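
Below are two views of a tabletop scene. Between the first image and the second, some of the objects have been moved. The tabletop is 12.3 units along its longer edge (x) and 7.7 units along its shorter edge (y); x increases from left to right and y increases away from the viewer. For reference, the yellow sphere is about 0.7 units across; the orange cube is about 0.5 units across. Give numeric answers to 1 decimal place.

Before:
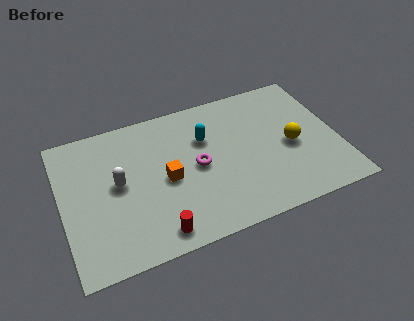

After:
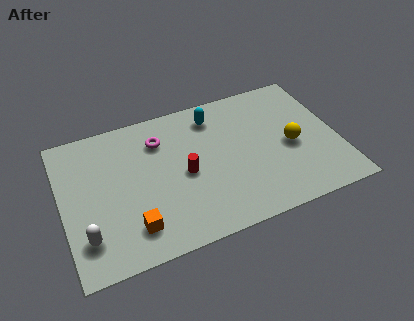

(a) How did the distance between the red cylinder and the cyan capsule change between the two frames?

-1.8

The distance was about 4.9 in the first image and 3.1 in the second, so they moved 1.8 units closer together.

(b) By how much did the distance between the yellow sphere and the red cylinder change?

-2.0

Before: roughly 6.8 units apart; after: 4.8. That's 2.0 units closer together.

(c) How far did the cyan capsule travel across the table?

1.2

The cyan capsule moved from about (6.5, 5.2) to (7.0, 6.3), a distance of √(0.5² + 1.1²) ≈ 1.2.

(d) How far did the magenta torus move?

2.5

From (6.0, 3.8) to (4.5, 5.8), the magenta torus covered √(1.5² + 2.0²) ≈ 2.5 units.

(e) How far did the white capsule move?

2.8

The white capsule moved from about (2.5, 4.1) to (0.9, 1.8), a distance of √(1.6² + 2.3²) ≈ 2.8.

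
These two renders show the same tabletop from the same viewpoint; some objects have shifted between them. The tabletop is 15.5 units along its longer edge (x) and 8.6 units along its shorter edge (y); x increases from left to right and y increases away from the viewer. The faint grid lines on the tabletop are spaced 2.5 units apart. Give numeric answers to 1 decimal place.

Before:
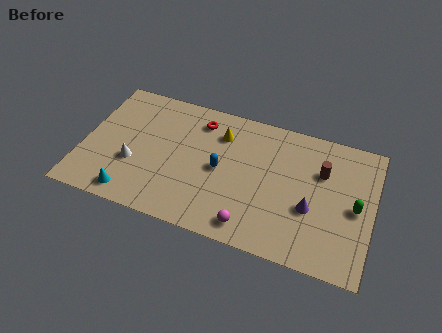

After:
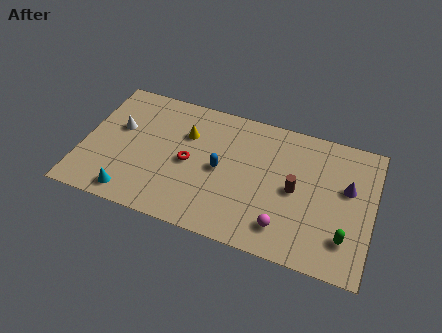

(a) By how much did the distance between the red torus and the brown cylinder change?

-1.1

They were about 6.8 units apart before and 5.7 after — 1.1 units closer together.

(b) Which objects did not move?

the cyan cone and the blue capsule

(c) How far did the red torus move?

2.9

From (6.0, 7.0) to (5.7, 4.1), the red torus covered √(0.3² + 2.9²) ≈ 2.9 units.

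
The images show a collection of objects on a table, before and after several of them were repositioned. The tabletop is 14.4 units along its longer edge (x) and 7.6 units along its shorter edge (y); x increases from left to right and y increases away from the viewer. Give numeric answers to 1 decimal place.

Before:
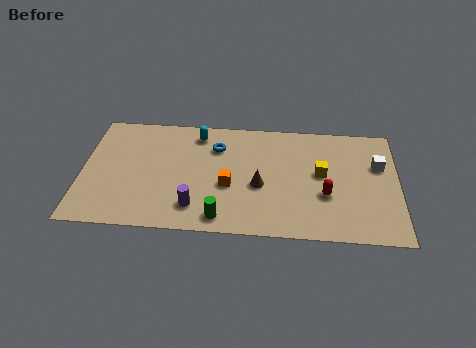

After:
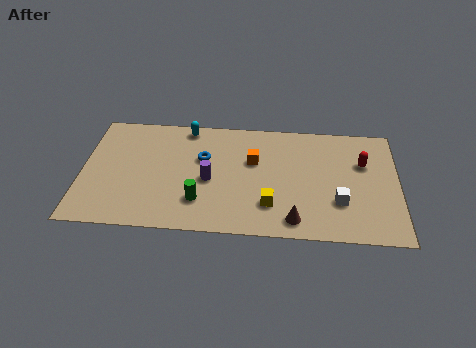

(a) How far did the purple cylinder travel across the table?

1.9

From (5.2, 1.6) to (5.8, 3.4), the purple cylinder covered √(0.6² + 1.8²) ≈ 1.9 units.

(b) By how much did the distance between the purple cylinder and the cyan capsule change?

-1.2

Before: roughly 4.8 units apart; after: 3.6. That's 1.2 units closer together.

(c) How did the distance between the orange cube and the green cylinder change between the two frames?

+1.6

Before: roughly 2.1 units apart; after: 3.7. That's 1.6 units further apart.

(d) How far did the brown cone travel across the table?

2.6

The brown cone moved from about (8.1, 3.2) to (9.7, 1.1), a distance of √(1.6² + 2.1²) ≈ 2.6.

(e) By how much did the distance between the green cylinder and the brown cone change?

+1.6

The distance was about 2.8 in the first image and 4.4 in the second, so they moved 1.6 units further apart.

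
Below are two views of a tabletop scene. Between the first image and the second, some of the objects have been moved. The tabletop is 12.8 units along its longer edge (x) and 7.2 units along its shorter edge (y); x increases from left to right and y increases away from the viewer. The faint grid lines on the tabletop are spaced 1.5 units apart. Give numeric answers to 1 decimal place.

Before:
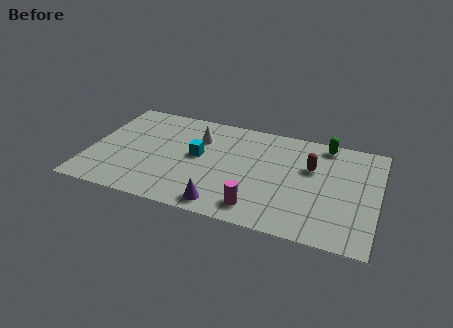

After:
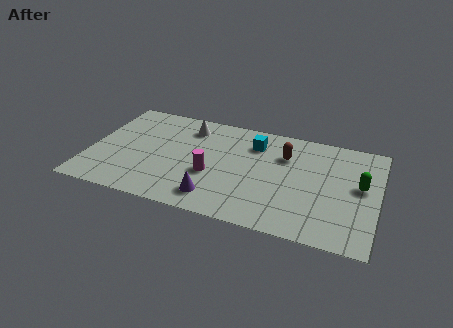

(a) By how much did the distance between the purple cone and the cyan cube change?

+1.1

Before: roughly 3.3 units apart; after: 4.4. That's 1.1 units further apart.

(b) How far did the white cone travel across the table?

0.8

The white cone was near (4.7, 5.2) before and (4.2, 5.8) after, so it travelled √(0.5² + 0.6²) ≈ 0.8 units.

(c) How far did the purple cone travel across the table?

0.6

The purple cone moved from about (6.2, 0.9) to (5.8, 1.3), a distance of √(0.4² + 0.4²) ≈ 0.6.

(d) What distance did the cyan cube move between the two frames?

2.9

The cyan cube was near (4.8, 3.9) before and (7.2, 5.5) after, so it travelled √(2.4² + 1.6²) ≈ 2.9 units.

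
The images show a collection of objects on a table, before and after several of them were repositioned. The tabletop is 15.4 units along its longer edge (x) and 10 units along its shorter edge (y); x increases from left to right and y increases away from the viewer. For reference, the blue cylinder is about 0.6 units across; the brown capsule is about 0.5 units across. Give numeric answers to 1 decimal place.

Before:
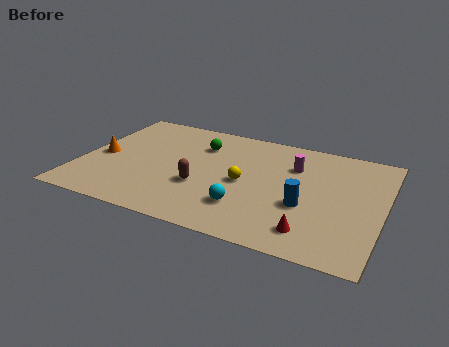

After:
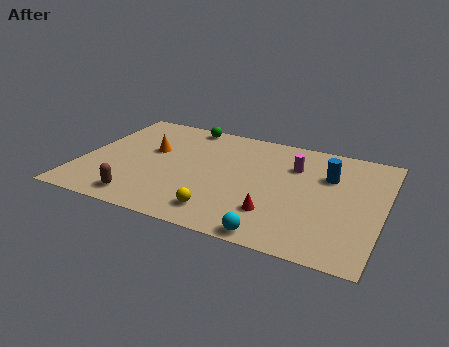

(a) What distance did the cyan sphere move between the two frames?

2.5

The cyan sphere moved from about (8.7, 2.6) to (10.4, 0.8), a distance of √(1.7² + 1.8²) ≈ 2.5.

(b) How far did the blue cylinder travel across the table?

3.1

The blue cylinder was near (11.6, 3.8) before and (12.5, 6.8) after, so it travelled √(0.9² + 3.0²) ≈ 3.1 units.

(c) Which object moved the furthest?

the brown capsule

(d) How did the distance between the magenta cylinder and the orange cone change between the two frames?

-2.6

Before: roughly 10.0 units apart; after: 7.4. That's 2.6 units closer together.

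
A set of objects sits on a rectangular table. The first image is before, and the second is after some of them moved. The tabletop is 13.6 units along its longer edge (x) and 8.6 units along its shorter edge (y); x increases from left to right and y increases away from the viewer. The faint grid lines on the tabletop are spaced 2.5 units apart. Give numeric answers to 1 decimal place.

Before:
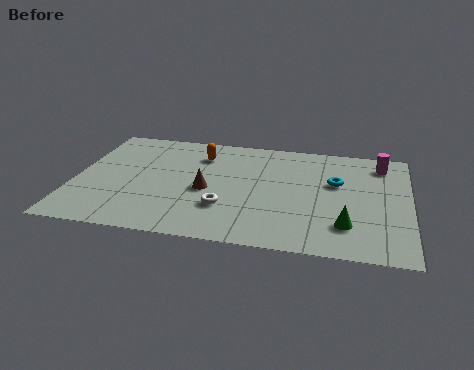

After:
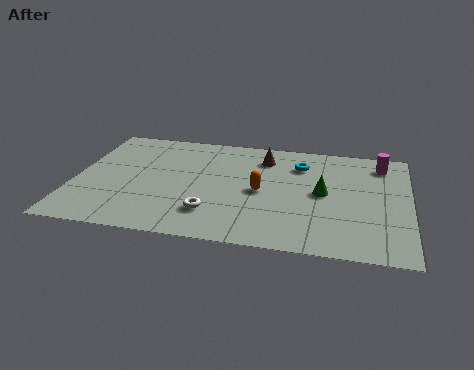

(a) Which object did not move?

the magenta cylinder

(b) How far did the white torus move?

0.7

From (6.2, 2.6) to (5.7, 2.1), the white torus covered √(0.5² + 0.5²) ≈ 0.7 units.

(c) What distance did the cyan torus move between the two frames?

1.9

The cyan torus was near (10.6, 5.3) before and (9.1, 6.5) after, so it travelled √(1.5² + 1.2²) ≈ 1.9 units.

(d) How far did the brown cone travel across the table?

3.7

The brown cone was near (5.4, 3.8) before and (7.6, 6.8) after, so it travelled √(2.2² + 3.0²) ≈ 3.7 units.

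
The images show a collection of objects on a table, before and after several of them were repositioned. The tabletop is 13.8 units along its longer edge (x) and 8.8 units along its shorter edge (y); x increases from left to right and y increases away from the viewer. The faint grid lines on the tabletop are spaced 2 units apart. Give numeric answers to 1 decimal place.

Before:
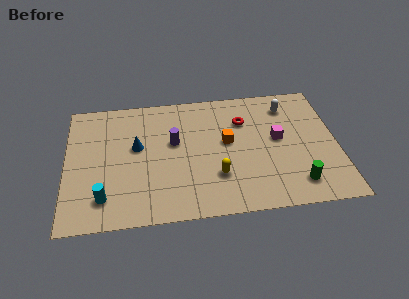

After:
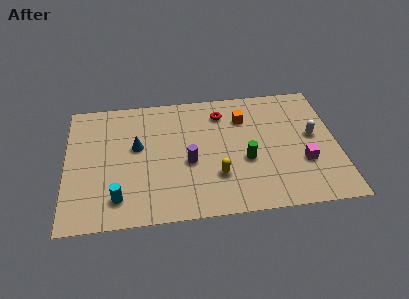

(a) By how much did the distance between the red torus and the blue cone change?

-0.8

The distance was about 5.6 in the first image and 4.8 in the second, so they moved 0.8 units closer together.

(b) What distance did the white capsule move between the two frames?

2.6

From (11.4, 7.1) to (12.6, 4.8), the white capsule covered √(1.2² + 2.3²) ≈ 2.6 units.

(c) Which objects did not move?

the blue cone and the yellow capsule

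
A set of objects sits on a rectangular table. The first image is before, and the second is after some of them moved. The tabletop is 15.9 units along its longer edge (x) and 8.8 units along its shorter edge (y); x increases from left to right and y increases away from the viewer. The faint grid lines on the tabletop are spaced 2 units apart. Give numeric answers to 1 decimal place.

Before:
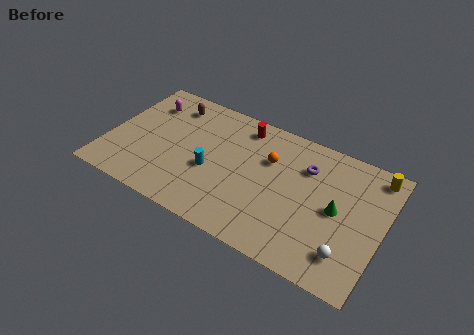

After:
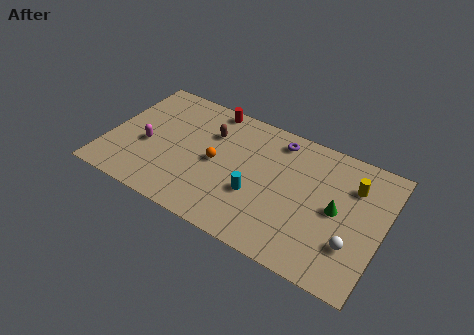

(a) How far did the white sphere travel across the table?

0.7

From (14.2, 1.9) to (14.4, 2.6), the white sphere covered √(0.2² + 0.7²) ≈ 0.7 units.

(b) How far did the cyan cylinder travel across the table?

2.7

The cyan cylinder moved from about (6.1, 3.6) to (8.8, 3.2), a distance of √(2.7² + 0.4²) ≈ 2.7.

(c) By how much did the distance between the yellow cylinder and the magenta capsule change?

-1.3

Before: roughly 13.3 units apart; after: 12.0. That's 1.3 units closer together.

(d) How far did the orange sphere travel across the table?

3.3

The orange sphere was near (9.2, 5.9) before and (6.3, 4.3) after, so it travelled √(2.9² + 1.6²) ≈ 3.3 units.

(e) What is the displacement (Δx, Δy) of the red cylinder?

(-2.0, 0.5)

The red cylinder started near (7.4, 7.5) and ended near (5.4, 8.0).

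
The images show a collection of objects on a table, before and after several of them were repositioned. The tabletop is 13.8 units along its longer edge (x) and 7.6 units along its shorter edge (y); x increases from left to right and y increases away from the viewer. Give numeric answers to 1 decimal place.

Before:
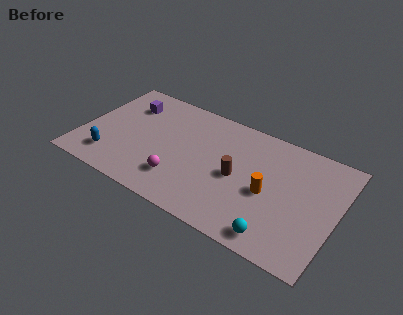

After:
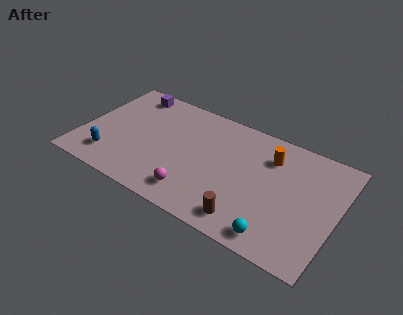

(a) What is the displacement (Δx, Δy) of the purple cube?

(0.0, 0.9)

From the two frames, the purple cube sits at roughly (2.1, 5.7) before and (2.1, 6.6) after.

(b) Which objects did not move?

the cyan sphere and the blue capsule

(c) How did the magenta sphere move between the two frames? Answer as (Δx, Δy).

(0.9, -0.5)

The magenta sphere was at about (5.6, 1.9) and moved to about (6.5, 1.4).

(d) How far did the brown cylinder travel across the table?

2.6

From (8.5, 3.6) to (9.4, 1.2), the brown cylinder covered √(0.9² + 2.4²) ≈ 2.6 units.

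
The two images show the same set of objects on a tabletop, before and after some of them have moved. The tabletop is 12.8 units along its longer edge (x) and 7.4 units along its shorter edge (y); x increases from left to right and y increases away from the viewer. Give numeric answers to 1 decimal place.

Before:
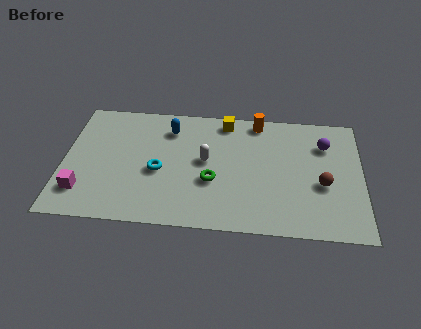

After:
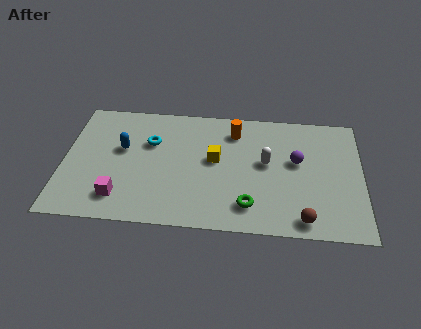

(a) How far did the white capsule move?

2.6

The white capsule was near (6.1, 4.0) before and (8.7, 4.1) after, so it travelled √(2.6² + 0.1²) ≈ 2.6 units.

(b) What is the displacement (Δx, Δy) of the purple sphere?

(-1.2, -1.1)

From the two frames, the purple sphere sits at roughly (11.2, 5.4) before and (10.0, 4.3) after.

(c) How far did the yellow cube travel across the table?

2.4

From (6.9, 6.5) to (6.5, 4.1), the yellow cube covered √(0.4² + 2.4²) ≈ 2.4 units.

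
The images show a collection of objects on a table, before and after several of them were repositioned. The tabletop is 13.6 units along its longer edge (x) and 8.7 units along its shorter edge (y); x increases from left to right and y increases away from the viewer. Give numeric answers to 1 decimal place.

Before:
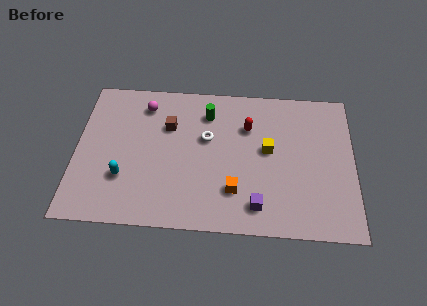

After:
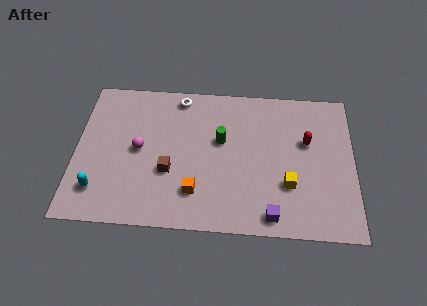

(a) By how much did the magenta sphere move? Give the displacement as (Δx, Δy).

(-0.2, -2.7)

The magenta sphere started near (3.3, 7.1) and ended near (3.1, 4.4).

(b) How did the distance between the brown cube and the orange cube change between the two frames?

-3.2

The distance was about 4.9 in the first image and 1.7 in the second, so they moved 3.2 units closer together.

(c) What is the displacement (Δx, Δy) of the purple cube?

(0.7, -0.5)

The purple cube was at about (8.9, 1.5) and moved to about (9.6, 1.0).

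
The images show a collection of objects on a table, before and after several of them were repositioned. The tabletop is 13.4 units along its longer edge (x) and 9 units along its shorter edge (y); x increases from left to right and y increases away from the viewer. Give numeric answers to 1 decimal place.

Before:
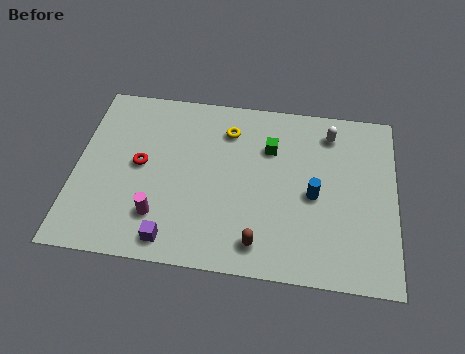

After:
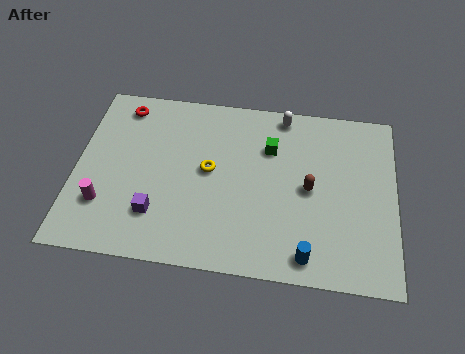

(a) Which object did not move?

the green cube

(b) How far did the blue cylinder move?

3.0

The blue cylinder moved from about (10.0, 4.1) to (9.8, 1.1), a distance of √(0.2² + 3.0²) ≈ 3.0.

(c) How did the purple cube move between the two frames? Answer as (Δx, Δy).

(-0.7, 1.2)

The purple cube was at about (4.2, 1.1) and moved to about (3.5, 2.3).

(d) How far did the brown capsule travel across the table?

3.6

The brown capsule moved from about (7.8, 1.4) to (9.8, 4.4), a distance of √(2.0² + 3.0²) ≈ 3.6.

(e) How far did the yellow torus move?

2.3

The yellow torus moved from about (6.3, 7.0) to (5.6, 4.8), a distance of √(0.7² + 2.2²) ≈ 2.3.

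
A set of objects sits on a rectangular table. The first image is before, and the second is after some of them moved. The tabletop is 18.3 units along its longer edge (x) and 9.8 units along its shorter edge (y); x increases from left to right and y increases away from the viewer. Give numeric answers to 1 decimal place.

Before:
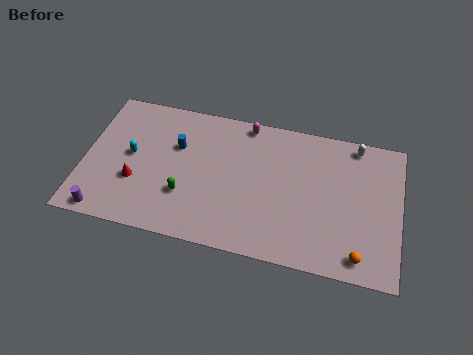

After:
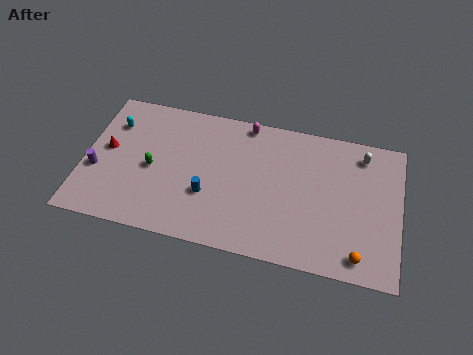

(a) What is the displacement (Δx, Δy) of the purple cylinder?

(-0.7, 2.8)

From the two frames, the purple cylinder sits at roughly (1.5, 0.9) before and (0.8, 3.7) after.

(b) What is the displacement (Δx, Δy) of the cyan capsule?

(-1.2, 2.0)

The cyan capsule was at about (2.7, 5.2) and moved to about (1.5, 7.2).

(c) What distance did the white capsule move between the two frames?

0.7

The white capsule was near (15.6, 8.8) before and (16.0, 8.2) after, so it travelled √(0.4² + 0.6²) ≈ 0.7 units.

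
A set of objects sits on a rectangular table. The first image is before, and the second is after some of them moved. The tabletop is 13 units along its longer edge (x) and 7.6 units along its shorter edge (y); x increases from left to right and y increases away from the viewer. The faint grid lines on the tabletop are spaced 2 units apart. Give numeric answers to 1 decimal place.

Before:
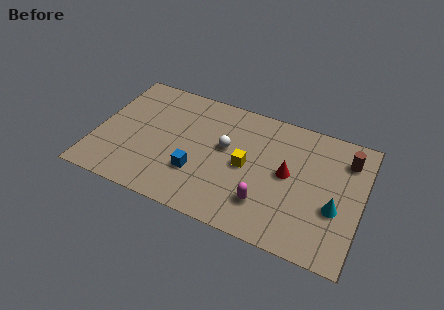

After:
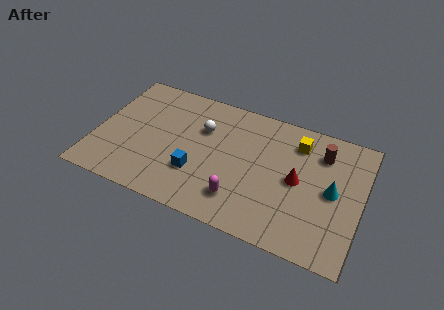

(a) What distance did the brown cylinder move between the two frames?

1.2

The brown cylinder moved from about (12.1, 5.9) to (10.9, 5.8), a distance of √(1.2² + 0.1²) ≈ 1.2.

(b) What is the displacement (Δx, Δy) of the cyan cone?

(-0.2, 0.9)

The cyan cone was at about (11.8, 2.9) and moved to about (11.6, 3.8).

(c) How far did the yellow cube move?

3.3

From (7.4, 3.7) to (9.7, 6.0), the yellow cube covered √(2.3² + 2.3²) ≈ 3.3 units.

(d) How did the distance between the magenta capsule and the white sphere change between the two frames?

+0.7

Before: roughly 3.3 units apart; after: 4.0. That's 0.7 units further apart.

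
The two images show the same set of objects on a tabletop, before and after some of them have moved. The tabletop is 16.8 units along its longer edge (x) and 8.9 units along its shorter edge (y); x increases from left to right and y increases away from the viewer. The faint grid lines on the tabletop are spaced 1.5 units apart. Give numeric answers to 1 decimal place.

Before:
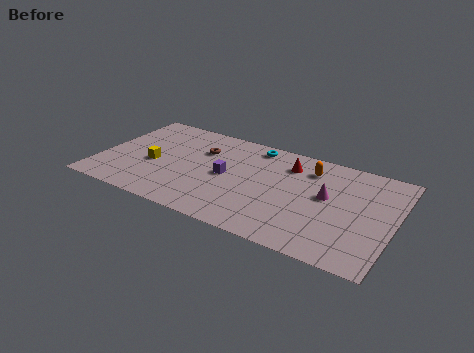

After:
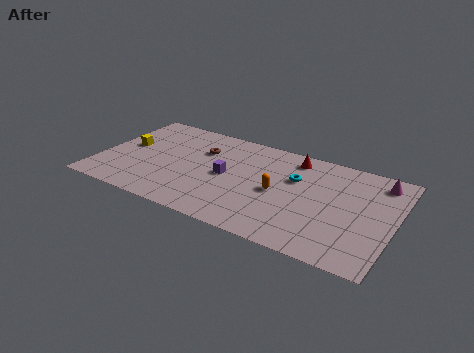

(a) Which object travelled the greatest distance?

the magenta cone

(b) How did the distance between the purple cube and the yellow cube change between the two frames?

+1.7

Before: roughly 4.2 units apart; after: 5.9. That's 1.7 units further apart.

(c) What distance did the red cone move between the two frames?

0.7

The red cone moved from about (10.6, 6.9) to (10.8, 7.6), a distance of √(0.2² + 0.7²) ≈ 0.7.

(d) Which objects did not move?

the brown torus and the purple cube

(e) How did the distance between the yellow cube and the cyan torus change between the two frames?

+3.0

Before: roughly 6.7 units apart; after: 9.7. That's 3.0 units further apart.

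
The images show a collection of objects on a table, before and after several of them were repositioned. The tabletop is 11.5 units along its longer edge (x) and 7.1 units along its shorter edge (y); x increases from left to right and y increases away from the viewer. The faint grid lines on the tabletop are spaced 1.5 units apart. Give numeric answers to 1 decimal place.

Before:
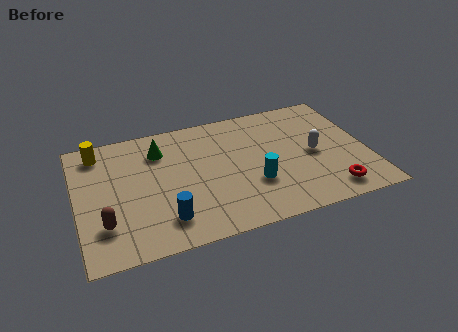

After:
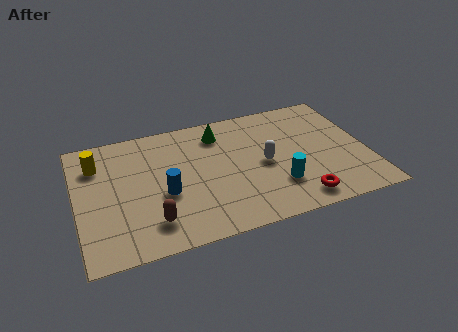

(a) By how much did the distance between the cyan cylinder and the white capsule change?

-1.2

Before: roughly 2.7 units apart; after: 1.5. That's 1.2 units closer together.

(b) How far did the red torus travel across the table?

1.3

From (9.8, 1.1) to (8.5, 1.0), the red torus covered √(1.3² + 0.1²) ≈ 1.3 units.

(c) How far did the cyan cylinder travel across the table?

1.0

The cyan cylinder was near (6.9, 2.4) before and (7.8, 2.0) after, so it travelled √(0.9² + 0.4²) ≈ 1.0 units.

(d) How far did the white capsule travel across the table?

2.0

The white capsule was near (9.4, 3.4) before and (7.4, 3.4) after, so it travelled √(2.0² + 0.0²) ≈ 2.0 units.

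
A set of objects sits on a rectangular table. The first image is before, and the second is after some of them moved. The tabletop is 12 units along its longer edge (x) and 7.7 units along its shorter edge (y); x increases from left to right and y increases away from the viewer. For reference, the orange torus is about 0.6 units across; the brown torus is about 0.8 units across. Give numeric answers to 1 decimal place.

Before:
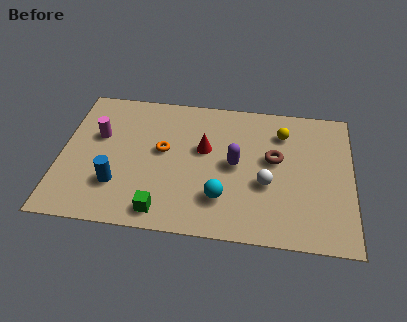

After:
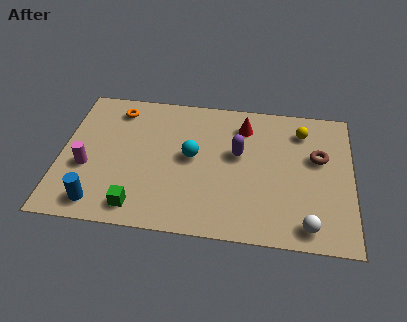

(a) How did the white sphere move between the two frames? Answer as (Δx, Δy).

(1.7, -2.0)

The white sphere started near (8.5, 3.0) and ended near (10.2, 1.0).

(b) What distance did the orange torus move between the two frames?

2.9

The orange torus was near (4.2, 4.3) before and (2.2, 6.4) after, so it travelled √(2.0² + 2.1²) ≈ 2.9 units.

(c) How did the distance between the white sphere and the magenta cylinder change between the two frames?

+2.1

The distance was about 7.2 in the first image and 9.3 in the second, so they moved 2.1 units further apart.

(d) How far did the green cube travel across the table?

1.0

From (4.3, 1.0) to (3.3, 1.1), the green cube covered √(1.0² + 0.1²) ≈ 1.0 units.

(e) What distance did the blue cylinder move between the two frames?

1.3

From (2.4, 2.2) to (1.7, 1.1), the blue cylinder covered √(0.7² + 1.1²) ≈ 1.3 units.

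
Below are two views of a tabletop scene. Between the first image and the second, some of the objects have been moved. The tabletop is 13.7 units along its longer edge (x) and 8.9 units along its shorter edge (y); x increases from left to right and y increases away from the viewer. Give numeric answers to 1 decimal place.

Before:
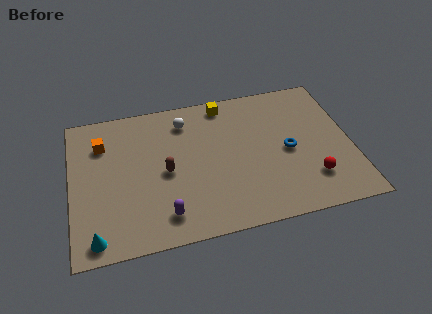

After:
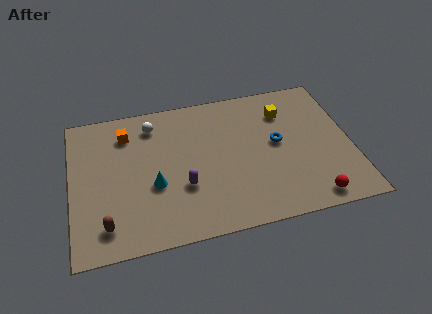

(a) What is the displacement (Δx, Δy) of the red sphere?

(-0.1, -1.2)

From the two frames, the red sphere sits at roughly (11.6, 2.2) before and (11.5, 1.0) after.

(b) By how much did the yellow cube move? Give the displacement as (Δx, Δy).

(2.9, -1.2)

From the two frames, the yellow cube sits at roughly (7.7, 7.9) before and (10.6, 6.7) after.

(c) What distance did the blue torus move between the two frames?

0.8

From (10.6, 4.2) to (10.1, 4.8), the blue torus covered √(0.5² + 0.6²) ≈ 0.8 units.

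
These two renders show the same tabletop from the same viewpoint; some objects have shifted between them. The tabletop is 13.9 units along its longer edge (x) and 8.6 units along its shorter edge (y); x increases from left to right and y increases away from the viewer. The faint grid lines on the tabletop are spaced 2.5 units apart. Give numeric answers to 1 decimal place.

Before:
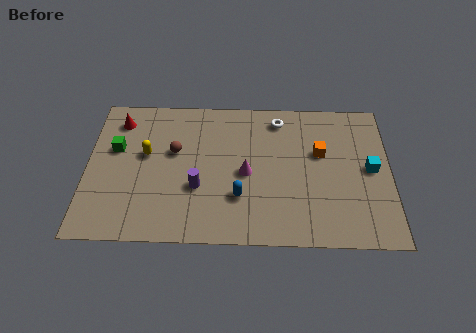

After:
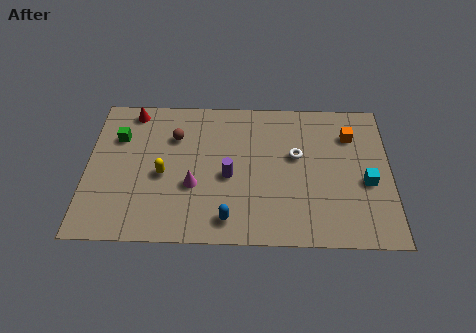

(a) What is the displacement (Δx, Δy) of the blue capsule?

(-0.5, -1.3)

From the two frames, the blue capsule sits at roughly (7.0, 2.6) before and (6.5, 1.3) after.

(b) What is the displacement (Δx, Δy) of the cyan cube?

(-0.2, -0.8)

The cyan cube was at about (13.0, 4.4) and moved to about (12.8, 3.6).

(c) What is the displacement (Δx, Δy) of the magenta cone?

(-2.4, -0.8)

The magenta cone started near (7.3, 4.0) and ended near (4.9, 3.2).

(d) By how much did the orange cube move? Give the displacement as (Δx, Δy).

(1.4, 1.1)

From the two frames, the orange cube sits at roughly (10.7, 5.3) before and (12.1, 6.4) after.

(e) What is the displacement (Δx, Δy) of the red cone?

(0.6, 0.6)

The red cone was at about (1.4, 7.0) and moved to about (2.0, 7.6).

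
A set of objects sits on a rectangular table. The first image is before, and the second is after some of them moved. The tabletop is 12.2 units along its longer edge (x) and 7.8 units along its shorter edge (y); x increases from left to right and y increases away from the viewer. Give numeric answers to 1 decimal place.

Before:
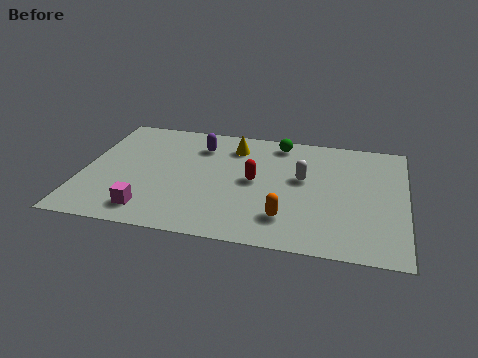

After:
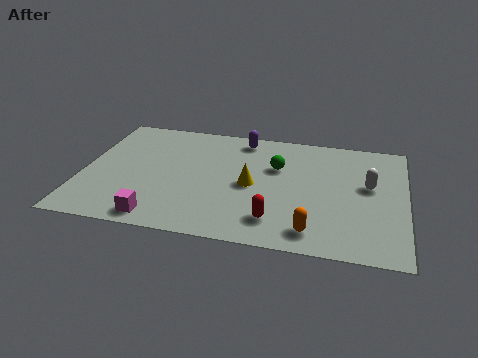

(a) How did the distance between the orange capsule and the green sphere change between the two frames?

-0.8

The distance was about 5.0 in the first image and 4.2 in the second, so they moved 0.8 units closer together.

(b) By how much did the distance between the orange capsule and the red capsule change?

-1.1

Before: roughly 2.6 units apart; after: 1.5. That's 1.1 units closer together.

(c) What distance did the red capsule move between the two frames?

2.6

The red capsule was near (6.5, 4.0) before and (7.4, 1.6) after, so it travelled √(0.9² + 2.4²) ≈ 2.6 units.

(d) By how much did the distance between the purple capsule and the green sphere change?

-0.9

They were about 3.1 units apart before and 2.2 after — 0.9 units closer together.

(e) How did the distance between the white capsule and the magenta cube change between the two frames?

+2.1

Before: roughly 6.4 units apart; after: 8.5. That's 2.1 units further apart.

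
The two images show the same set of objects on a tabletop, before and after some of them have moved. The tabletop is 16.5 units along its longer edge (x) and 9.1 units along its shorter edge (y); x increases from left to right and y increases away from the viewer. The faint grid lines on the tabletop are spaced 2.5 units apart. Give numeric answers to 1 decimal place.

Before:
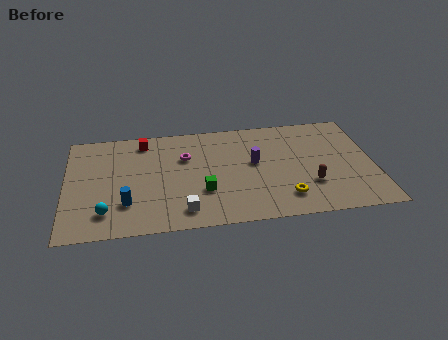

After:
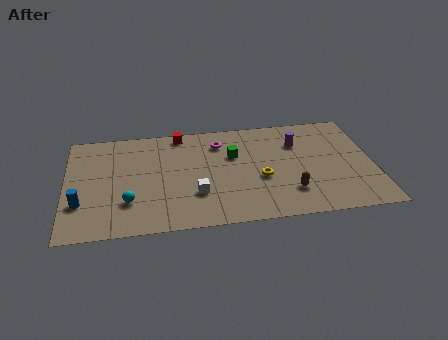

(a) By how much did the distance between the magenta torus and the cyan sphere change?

+0.7

They were about 6.0 units apart before and 6.7 after — 0.7 units further apart.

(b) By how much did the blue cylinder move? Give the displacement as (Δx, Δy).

(-2.4, 0.3)

The blue cylinder started near (3.2, 2.5) and ended near (0.8, 2.8).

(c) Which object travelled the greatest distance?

the green cube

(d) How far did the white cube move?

1.5

The white cube was near (6.2, 1.5) before and (6.9, 2.8) after, so it travelled √(0.7² + 1.3²) ≈ 1.5 units.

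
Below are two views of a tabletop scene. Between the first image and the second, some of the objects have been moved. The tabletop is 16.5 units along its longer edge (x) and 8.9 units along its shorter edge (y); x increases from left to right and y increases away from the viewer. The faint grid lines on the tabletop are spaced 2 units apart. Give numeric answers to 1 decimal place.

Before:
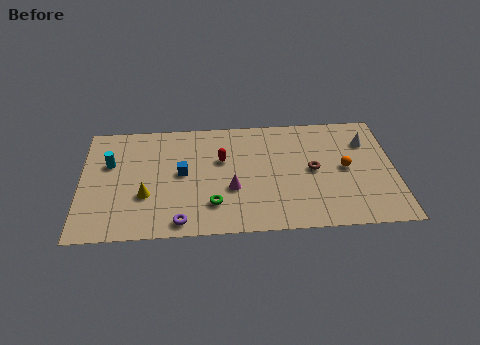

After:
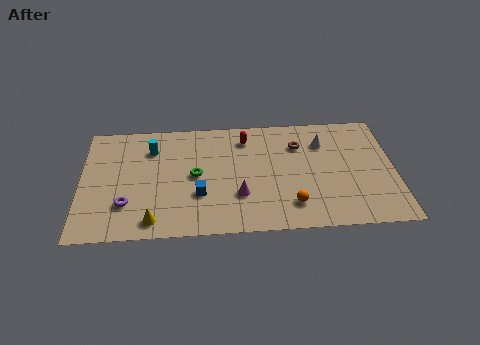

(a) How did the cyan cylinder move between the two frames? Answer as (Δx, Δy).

(2.2, 1.0)

The cyan cylinder started near (1.5, 5.7) and ended near (3.7, 6.7).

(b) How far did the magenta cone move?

0.6

The magenta cone was near (7.9, 3.3) before and (8.3, 2.8) after, so it travelled √(0.4² + 0.5²) ≈ 0.6 units.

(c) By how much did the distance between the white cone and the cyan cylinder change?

-4.5

They were about 13.6 units apart before and 9.1 after — 4.5 units closer together.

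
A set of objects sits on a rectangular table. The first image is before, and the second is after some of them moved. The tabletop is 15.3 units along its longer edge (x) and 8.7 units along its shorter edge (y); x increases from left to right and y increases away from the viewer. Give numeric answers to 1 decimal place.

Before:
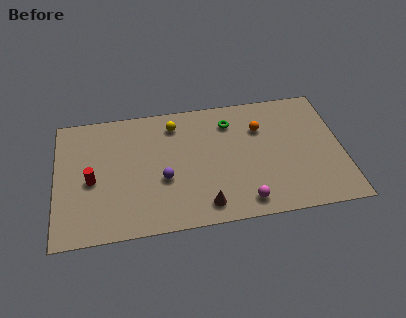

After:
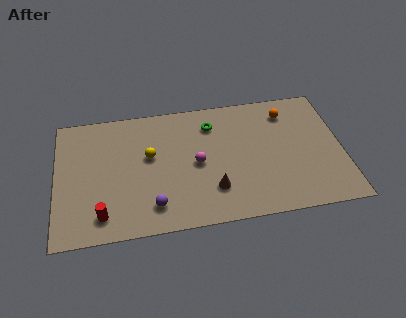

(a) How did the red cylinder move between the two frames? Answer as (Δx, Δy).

(0.5, -2.4)

The red cylinder was at about (1.9, 3.9) and moved to about (2.4, 1.5).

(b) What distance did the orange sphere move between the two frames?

1.7

The orange sphere was near (11.0, 6.1) before and (12.5, 7.0) after, so it travelled √(1.5² + 0.9²) ≈ 1.7 units.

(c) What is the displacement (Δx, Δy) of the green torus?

(-1.0, 0.0)

The green torus started near (9.4, 6.8) and ended near (8.4, 6.8).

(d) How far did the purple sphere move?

1.8

The purple sphere moved from about (5.7, 3.4) to (5.1, 1.7), a distance of √(0.6² + 1.7²) ≈ 1.8.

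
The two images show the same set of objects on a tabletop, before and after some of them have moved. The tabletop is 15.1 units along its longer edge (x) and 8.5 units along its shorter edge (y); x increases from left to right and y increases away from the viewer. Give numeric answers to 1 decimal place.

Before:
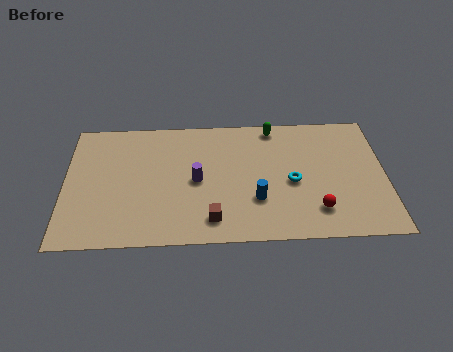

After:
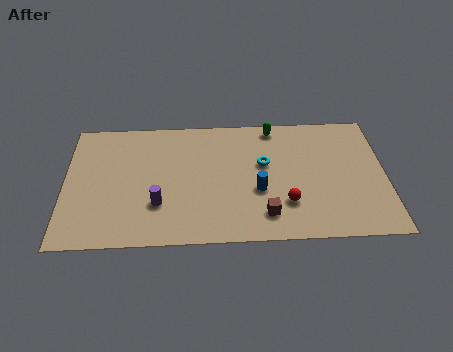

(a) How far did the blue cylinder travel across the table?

0.6

From (9.0, 2.7) to (9.1, 3.3), the blue cylinder covered √(0.1² + 0.6²) ≈ 0.6 units.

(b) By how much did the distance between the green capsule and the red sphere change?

-0.8

They were about 6.0 units apart before and 5.2 after — 0.8 units closer together.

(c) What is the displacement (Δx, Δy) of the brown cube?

(2.5, 0.2)

From the two frames, the brown cube sits at roughly (6.9, 1.5) before and (9.4, 1.7) after.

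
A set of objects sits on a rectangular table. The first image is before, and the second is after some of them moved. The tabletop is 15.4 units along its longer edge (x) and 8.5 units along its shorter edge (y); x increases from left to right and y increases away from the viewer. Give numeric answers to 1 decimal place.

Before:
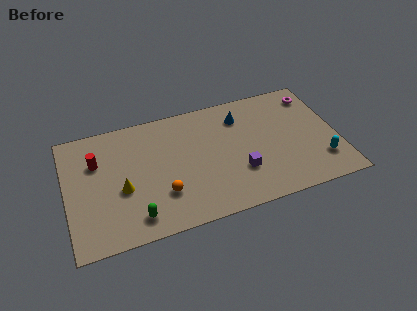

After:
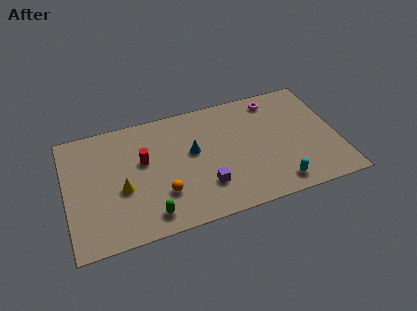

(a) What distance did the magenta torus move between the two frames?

2.3

The magenta torus moved from about (14.4, 7.0) to (12.1, 7.3), a distance of √(2.3² + 0.3²) ≈ 2.3.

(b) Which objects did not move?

the yellow cone and the orange sphere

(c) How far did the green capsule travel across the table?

0.8

The green capsule was near (3.7, 1.4) before and (4.5, 1.3) after, so it travelled √(0.8² + 0.1²) ≈ 0.8 units.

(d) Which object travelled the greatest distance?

the blue cone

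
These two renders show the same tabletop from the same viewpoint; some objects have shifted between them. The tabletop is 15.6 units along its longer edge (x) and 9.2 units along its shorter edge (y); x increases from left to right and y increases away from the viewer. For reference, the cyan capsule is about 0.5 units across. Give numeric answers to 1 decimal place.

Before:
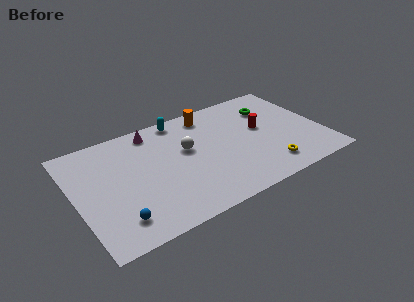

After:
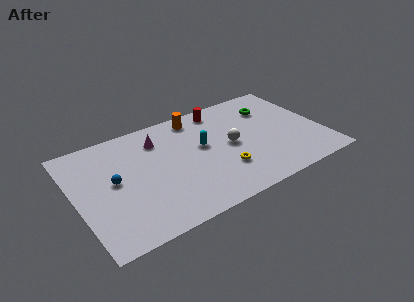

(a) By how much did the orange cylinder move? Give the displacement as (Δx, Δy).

(-0.8, 0.1)

From the two frames, the orange cylinder sits at roughly (8.9, 7.9) before and (8.1, 8.0) after.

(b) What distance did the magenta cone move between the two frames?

0.9

The magenta cone was near (5.3, 8.0) before and (5.5, 7.1) after, so it travelled √(0.2² + 0.9²) ≈ 0.9 units.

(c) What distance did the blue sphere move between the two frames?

3.1

The blue sphere moved from about (2.2, 1.8) to (2.4, 4.9), a distance of √(0.2² + 3.1²) ≈ 3.1.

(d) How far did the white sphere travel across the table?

2.8

The white sphere was near (7.1, 5.5) before and (9.8, 4.6) after, so it travelled √(2.7² + 0.9²) ≈ 2.8 units.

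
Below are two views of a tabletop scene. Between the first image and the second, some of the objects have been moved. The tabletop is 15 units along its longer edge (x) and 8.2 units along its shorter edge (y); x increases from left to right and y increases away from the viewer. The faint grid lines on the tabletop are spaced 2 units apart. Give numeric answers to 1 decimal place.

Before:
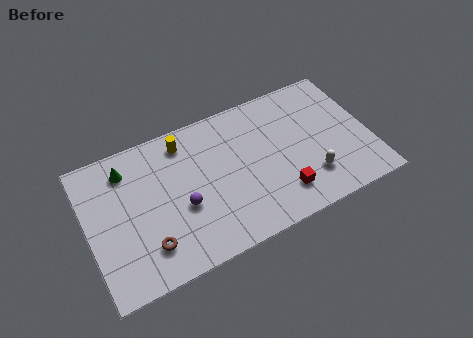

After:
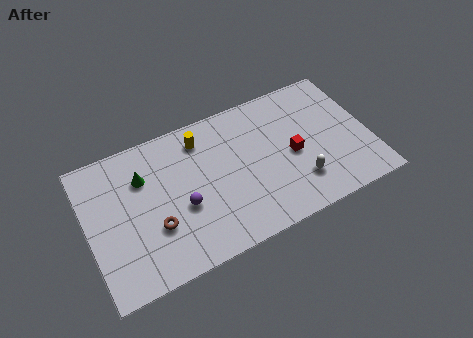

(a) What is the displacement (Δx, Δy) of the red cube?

(0.9, 2.0)

The red cube started near (10.0, 1.8) and ended near (10.9, 3.8).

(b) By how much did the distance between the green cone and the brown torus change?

-1.7

The distance was about 4.7 in the first image and 3.0 in the second, so they moved 1.7 units closer together.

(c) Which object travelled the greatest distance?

the red cube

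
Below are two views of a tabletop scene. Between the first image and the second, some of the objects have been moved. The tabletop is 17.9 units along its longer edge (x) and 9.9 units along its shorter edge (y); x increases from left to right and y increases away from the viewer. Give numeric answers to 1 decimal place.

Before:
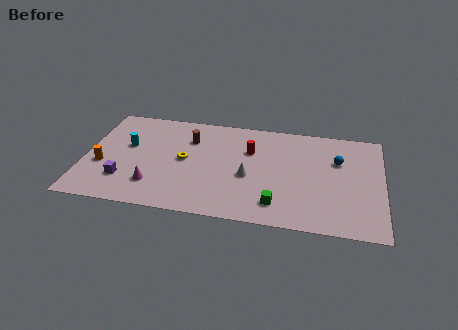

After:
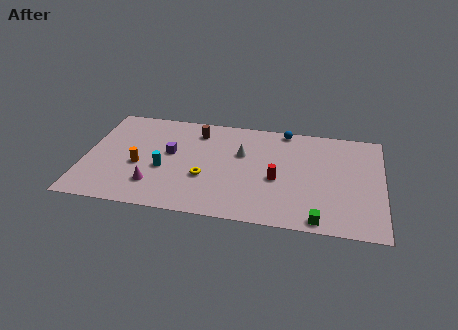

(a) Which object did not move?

the magenta cone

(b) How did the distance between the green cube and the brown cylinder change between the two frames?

+2.8

They were about 7.6 units apart before and 10.4 after — 2.8 units further apart.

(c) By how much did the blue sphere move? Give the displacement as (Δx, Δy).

(-3.3, 2.5)

From the two frames, the blue sphere sits at roughly (15.2, 6.6) before and (11.9, 9.1) after.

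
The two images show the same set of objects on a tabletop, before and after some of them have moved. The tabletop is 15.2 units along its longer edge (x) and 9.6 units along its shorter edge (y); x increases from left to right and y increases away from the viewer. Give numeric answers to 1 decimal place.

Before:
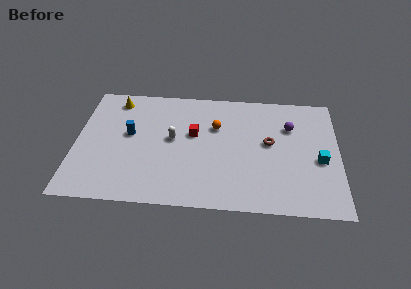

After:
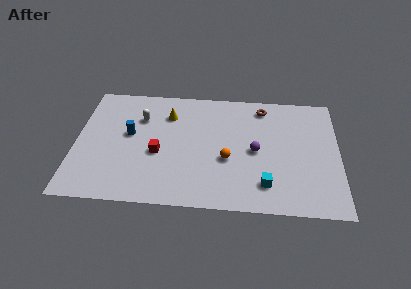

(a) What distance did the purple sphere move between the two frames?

2.9

The purple sphere moved from about (12.4, 6.7) to (10.4, 4.6), a distance of √(2.0² + 2.1²) ≈ 2.9.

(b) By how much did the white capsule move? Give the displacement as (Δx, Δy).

(-1.9, 1.6)

The white capsule started near (5.6, 5.2) and ended near (3.7, 6.8).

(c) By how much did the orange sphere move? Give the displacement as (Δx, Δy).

(0.7, -2.6)

The orange sphere started near (8.1, 6.4) and ended near (8.8, 3.8).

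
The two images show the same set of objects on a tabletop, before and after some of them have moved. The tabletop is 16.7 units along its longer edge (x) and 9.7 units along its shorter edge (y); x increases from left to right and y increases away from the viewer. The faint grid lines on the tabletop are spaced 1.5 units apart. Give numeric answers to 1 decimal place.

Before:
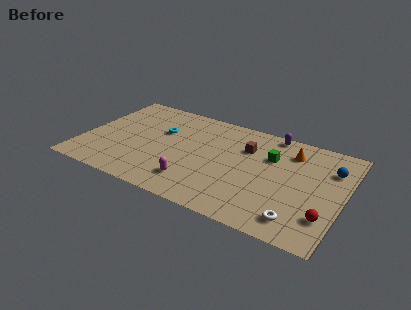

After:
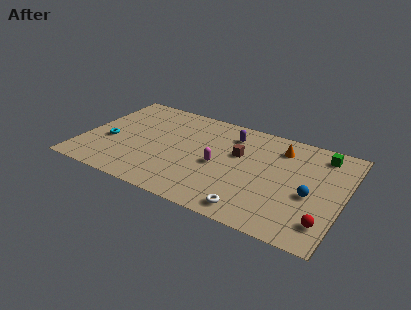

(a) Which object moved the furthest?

the cyan torus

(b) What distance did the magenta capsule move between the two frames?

2.6

From (7.5, 2.1) to (8.8, 4.4), the magenta capsule covered √(1.3² + 2.3²) ≈ 2.6 units.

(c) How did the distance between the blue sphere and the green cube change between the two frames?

+0.3

They were about 3.8 units apart before and 4.1 after — 0.3 units further apart.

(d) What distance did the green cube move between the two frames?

3.5

The green cube moved from about (11.9, 6.6) to (15.0, 8.2), a distance of √(3.1² + 1.6²) ≈ 3.5.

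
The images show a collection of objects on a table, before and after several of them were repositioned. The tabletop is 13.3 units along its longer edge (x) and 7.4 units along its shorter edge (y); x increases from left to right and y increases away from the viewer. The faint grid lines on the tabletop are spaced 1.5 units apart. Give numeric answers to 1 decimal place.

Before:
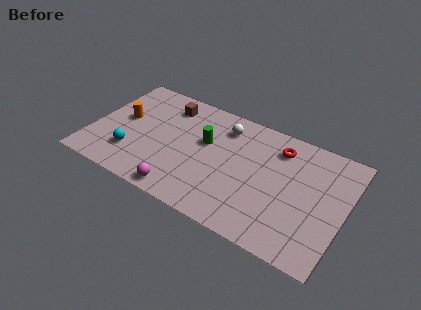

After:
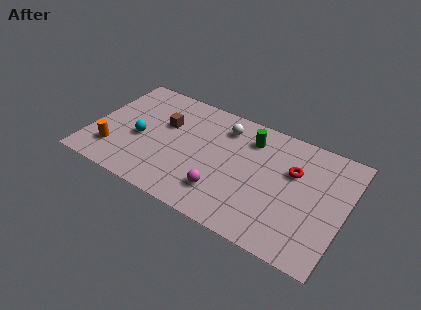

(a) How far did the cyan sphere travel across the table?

1.2

The cyan sphere was near (2.3, 2.0) before and (2.6, 3.2) after, so it travelled √(0.3² + 1.2²) ≈ 1.2 units.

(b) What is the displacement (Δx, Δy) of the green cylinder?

(2.2, 1.3)

From the two frames, the green cylinder sits at roughly (5.9, 4.5) before and (8.1, 5.8) after.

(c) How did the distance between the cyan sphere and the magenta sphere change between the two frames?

+1.7

The distance was about 3.1 in the first image and 4.8 in the second, so they moved 1.7 units further apart.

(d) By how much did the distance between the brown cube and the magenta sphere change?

-0.9

They were about 5.4 units apart before and 4.5 after — 0.9 units closer together.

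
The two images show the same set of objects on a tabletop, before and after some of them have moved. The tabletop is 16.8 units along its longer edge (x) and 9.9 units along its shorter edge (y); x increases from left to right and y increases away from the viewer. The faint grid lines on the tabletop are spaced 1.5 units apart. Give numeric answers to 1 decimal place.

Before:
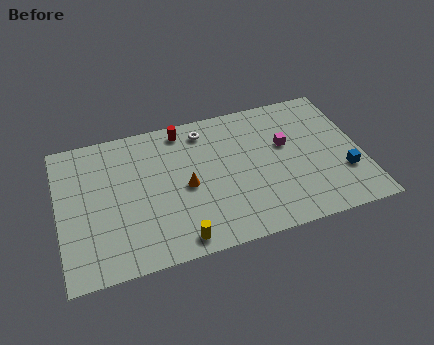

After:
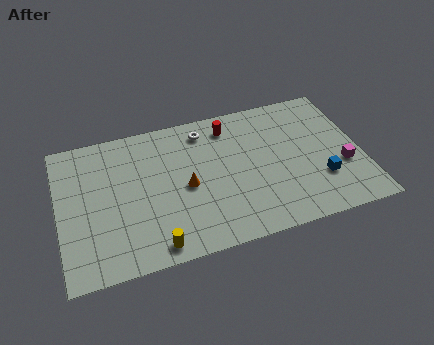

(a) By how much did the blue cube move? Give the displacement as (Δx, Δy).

(-1.3, -0.1)

The blue cube was at about (15.7, 3.1) and moved to about (14.4, 3.0).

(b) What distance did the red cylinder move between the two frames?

2.6

From (7.1, 8.7) to (9.7, 8.2), the red cylinder covered √(2.6² + 0.5²) ≈ 2.6 units.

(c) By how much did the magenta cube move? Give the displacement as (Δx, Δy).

(3.0, -2.4)

From the two frames, the magenta cube sits at roughly (12.7, 6.0) before and (15.7, 3.6) after.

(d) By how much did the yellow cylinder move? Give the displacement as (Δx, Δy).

(-1.3, 0.0)

The yellow cylinder was at about (6.3, 1.1) and moved to about (5.0, 1.1).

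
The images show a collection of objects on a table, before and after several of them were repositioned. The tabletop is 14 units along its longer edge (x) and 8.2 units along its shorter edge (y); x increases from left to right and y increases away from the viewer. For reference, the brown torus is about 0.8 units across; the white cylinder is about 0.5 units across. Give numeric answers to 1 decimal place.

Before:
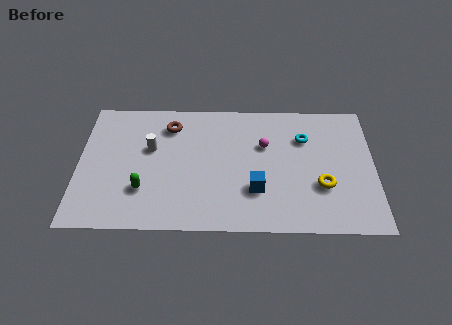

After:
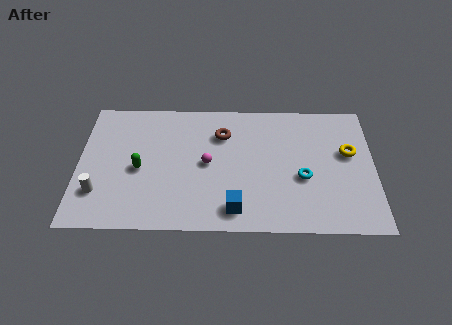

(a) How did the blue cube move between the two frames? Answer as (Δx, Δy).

(-1.0, -1.2)

The blue cube started near (8.4, 2.5) and ended near (7.4, 1.3).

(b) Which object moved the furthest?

the white cylinder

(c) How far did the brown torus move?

2.5

The brown torus was near (4.3, 6.5) before and (6.8, 6.0) after, so it travelled √(2.5² + 0.5²) ≈ 2.5 units.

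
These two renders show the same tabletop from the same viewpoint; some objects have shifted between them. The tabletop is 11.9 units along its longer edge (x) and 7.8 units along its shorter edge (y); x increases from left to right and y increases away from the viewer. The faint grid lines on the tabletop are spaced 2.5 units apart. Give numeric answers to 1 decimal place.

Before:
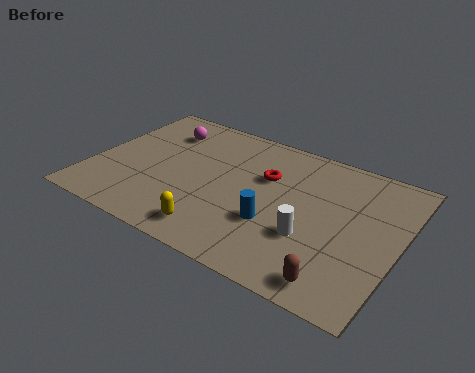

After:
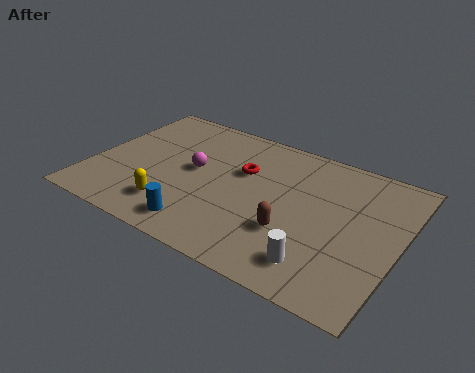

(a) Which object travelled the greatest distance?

the blue cylinder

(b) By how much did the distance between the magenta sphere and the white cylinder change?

-1.3

The distance was about 7.2 in the first image and 5.9 in the second, so they moved 1.3 units closer together.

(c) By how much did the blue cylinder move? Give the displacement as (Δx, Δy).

(-2.6, -1.5)

The blue cylinder was at about (7.3, 2.7) and moved to about (4.7, 1.2).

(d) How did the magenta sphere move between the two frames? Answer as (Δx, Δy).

(1.6, -1.8)

From the two frames, the magenta sphere sits at roughly (2.3, 6.0) before and (3.9, 4.2) after.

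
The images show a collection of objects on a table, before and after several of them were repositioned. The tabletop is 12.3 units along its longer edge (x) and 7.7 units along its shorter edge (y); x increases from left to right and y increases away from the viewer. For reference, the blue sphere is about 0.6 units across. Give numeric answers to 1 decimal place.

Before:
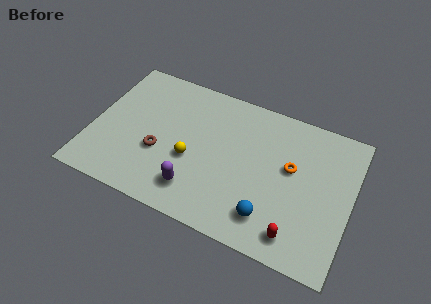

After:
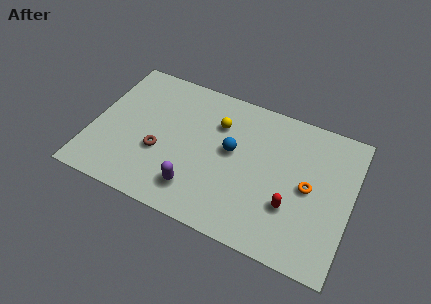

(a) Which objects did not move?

the brown torus and the purple capsule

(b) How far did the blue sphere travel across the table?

3.4

The blue sphere was near (8.7, 1.6) before and (6.6, 4.3) after, so it travelled √(2.1² + 2.7²) ≈ 3.4 units.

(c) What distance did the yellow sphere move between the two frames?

2.6

The yellow sphere moved from about (4.8, 3.1) to (5.8, 5.5), a distance of √(1.0² + 2.4²) ≈ 2.6.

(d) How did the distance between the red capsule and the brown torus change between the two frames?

-0.6

The distance was about 6.9 in the first image and 6.3 in the second, so they moved 0.6 units closer together.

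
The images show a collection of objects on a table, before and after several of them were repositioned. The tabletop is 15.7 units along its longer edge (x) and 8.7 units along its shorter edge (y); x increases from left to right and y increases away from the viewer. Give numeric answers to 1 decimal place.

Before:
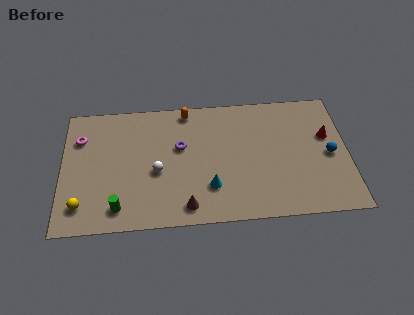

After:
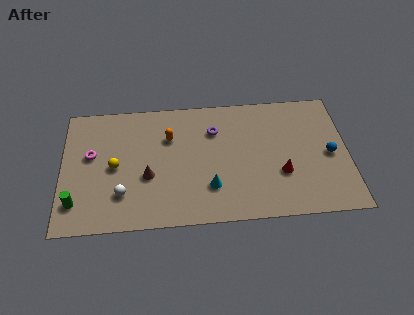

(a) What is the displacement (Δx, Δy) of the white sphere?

(-1.9, -1.4)

The white sphere was at about (5.2, 3.7) and moved to about (3.3, 2.3).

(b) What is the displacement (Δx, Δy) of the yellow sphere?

(1.8, 2.5)

From the two frames, the yellow sphere sits at roughly (1.1, 1.7) before and (2.9, 4.2) after.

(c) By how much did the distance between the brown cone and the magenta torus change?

-4.2

They were about 7.7 units apart before and 3.5 after — 4.2 units closer together.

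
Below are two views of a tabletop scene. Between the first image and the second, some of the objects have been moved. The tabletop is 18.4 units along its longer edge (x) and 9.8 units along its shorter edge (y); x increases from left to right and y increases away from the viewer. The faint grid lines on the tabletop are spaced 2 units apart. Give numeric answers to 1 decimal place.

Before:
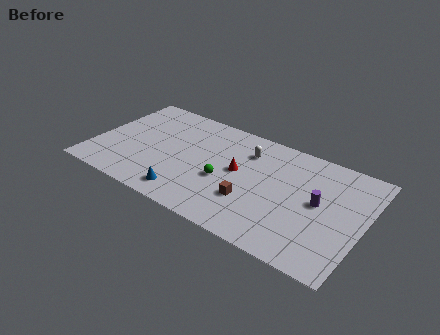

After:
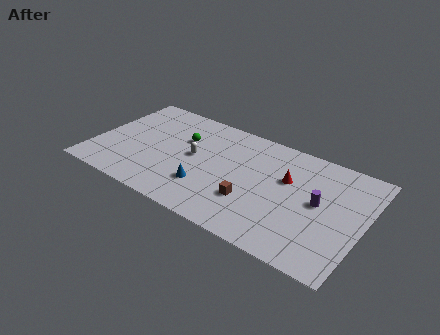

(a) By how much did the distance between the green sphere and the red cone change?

+5.8

Before: roughly 1.5 units apart; after: 7.3. That's 5.8 units further apart.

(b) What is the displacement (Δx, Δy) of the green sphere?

(-3.3, 2.5)

From the two frames, the green sphere sits at roughly (9.1, 4.0) before and (5.8, 6.5) after.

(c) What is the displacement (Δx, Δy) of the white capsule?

(-3.4, -2.2)

From the two frames, the white capsule sits at roughly (10.2, 7.4) before and (6.8, 5.2) after.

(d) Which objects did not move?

the purple cylinder and the brown cube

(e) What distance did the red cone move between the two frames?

3.3

The red cone was near (9.9, 5.3) before and (13.1, 6.2) after, so it travelled √(3.2² + 0.9²) ≈ 3.3 units.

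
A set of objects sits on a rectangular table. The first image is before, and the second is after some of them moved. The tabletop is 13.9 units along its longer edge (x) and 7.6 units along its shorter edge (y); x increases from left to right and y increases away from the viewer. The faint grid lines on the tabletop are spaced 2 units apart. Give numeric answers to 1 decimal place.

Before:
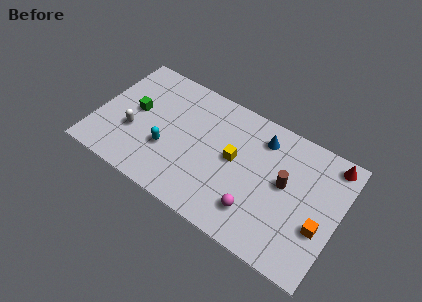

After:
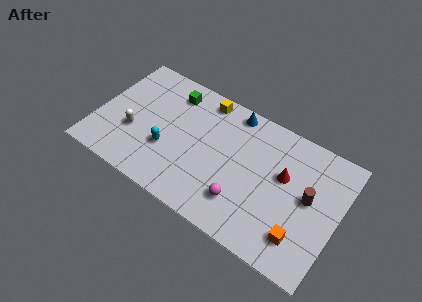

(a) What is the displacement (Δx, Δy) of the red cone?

(-2.4, -2.1)

From the two frames, the red cone sits at roughly (13.1, 6.7) before and (10.7, 4.6) after.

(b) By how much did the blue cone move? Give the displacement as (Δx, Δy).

(-1.8, 0.7)

From the two frames, the blue cone sits at roughly (9.2, 6.1) before and (7.4, 6.8) after.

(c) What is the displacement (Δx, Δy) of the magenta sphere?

(-0.8, 0.1)

The magenta sphere was at about (9.5, 1.8) and moved to about (8.7, 1.9).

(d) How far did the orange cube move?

1.4

The orange cube moved from about (13.0, 2.8) to (12.1, 1.7), a distance of √(0.9² + 1.1²) ≈ 1.4.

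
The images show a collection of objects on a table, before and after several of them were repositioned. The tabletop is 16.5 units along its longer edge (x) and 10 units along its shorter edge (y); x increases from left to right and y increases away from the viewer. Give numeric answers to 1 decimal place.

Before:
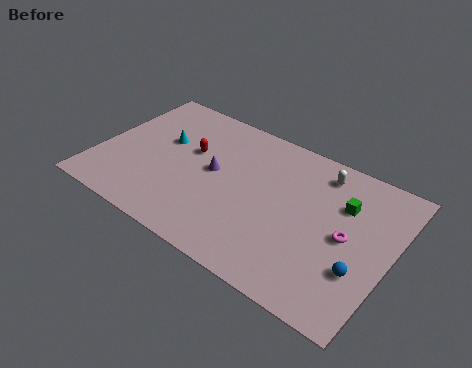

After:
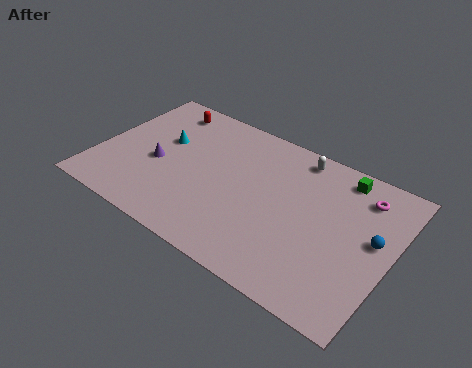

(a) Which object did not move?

the cyan cone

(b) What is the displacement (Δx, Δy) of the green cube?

(-0.4, 1.8)

The green cube was at about (13.6, 6.9) and moved to about (13.2, 8.7).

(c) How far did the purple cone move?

3.3

The purple cone moved from about (6.5, 5.3) to (3.4, 4.3), a distance of √(3.1² + 1.0²) ≈ 3.3.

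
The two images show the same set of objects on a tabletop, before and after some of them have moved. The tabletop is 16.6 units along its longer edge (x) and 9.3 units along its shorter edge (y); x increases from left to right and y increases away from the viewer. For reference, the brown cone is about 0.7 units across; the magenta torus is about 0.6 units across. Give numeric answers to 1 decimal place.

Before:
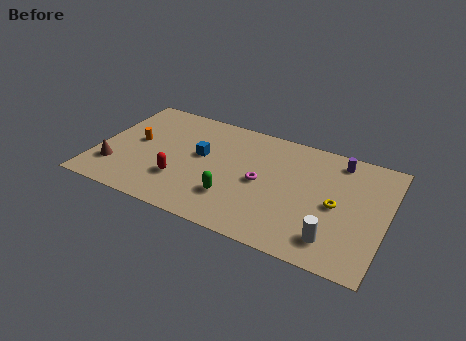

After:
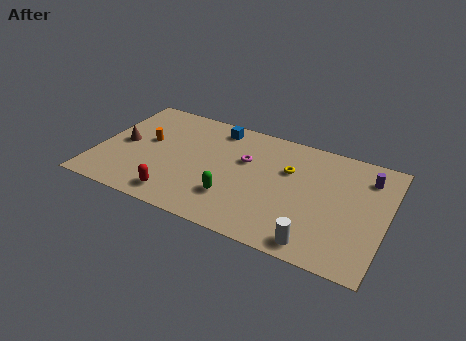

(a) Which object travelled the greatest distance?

the yellow torus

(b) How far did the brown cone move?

2.2

The brown cone was near (1.2, 2.4) before and (1.4, 4.6) after, so it travelled √(0.2² + 2.2²) ≈ 2.2 units.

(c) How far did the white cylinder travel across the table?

1.1

From (13.9, 1.8) to (13.0, 1.1), the white cylinder covered √(0.9² + 0.7²) ≈ 1.1 units.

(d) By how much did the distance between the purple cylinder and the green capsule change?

+0.9

Before: roughly 7.7 units apart; after: 8.6. That's 0.9 units further apart.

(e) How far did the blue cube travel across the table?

2.8

The blue cube moved from about (5.9, 5.3) to (6.5, 8.0), a distance of √(0.6² + 2.7²) ≈ 2.8.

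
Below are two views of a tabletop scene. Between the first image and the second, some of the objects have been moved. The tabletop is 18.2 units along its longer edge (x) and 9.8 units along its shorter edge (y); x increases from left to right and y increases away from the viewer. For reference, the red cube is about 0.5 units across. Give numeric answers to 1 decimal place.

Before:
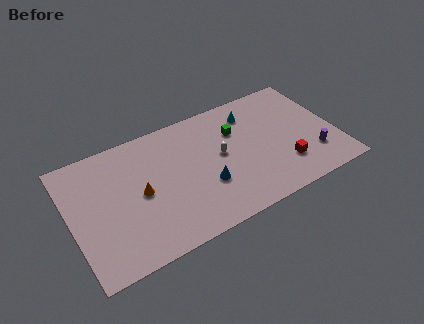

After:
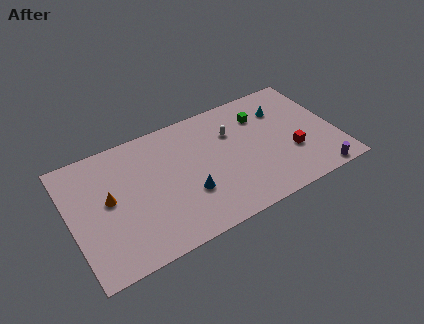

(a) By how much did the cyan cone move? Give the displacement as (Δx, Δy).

(2.1, -0.6)

The cyan cone started near (12.8, 7.8) and ended near (14.9, 7.2).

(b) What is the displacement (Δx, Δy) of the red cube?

(0.6, 0.8)

The red cube was at about (14.4, 2.6) and moved to about (15.0, 3.4).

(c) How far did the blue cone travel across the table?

1.2

The blue cone was near (9.0, 3.4) before and (7.8, 3.3) after, so it travelled √(1.2² + 0.1²) ≈ 1.2 units.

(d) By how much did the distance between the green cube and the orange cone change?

+3.8

They were about 7.2 units apart before and 11.0 after — 3.8 units further apart.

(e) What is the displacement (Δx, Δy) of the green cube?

(1.8, 0.5)

From the two frames, the green cube sits at roughly (11.6, 6.8) before and (13.4, 7.3) after.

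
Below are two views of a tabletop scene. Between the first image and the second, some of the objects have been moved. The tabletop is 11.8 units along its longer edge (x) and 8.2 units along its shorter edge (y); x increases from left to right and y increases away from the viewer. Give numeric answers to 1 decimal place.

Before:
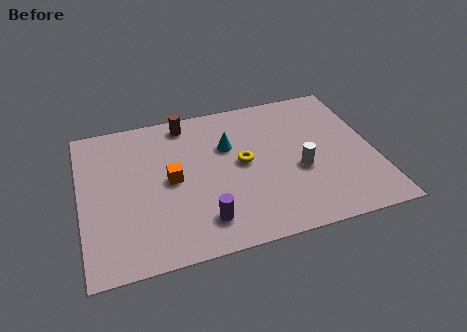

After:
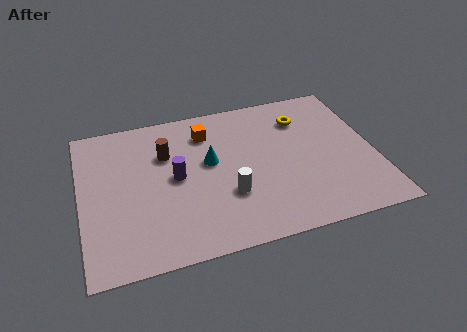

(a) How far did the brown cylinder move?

1.8

From (4.4, 7.2) to (3.5, 5.6), the brown cylinder covered √(0.9² + 1.6²) ≈ 1.8 units.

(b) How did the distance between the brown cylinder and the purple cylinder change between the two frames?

-4.2

They were about 5.6 units apart before and 1.4 after — 4.2 units closer together.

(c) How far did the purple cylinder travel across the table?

2.8

The purple cylinder moved from about (4.7, 1.6) to (3.8, 4.2), a distance of √(0.9² + 2.6²) ≈ 2.8.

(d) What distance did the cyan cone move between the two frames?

1.1

The cyan cone was near (6.0, 5.4) before and (5.2, 4.7) after, so it travelled √(0.8² + 0.7²) ≈ 1.1 units.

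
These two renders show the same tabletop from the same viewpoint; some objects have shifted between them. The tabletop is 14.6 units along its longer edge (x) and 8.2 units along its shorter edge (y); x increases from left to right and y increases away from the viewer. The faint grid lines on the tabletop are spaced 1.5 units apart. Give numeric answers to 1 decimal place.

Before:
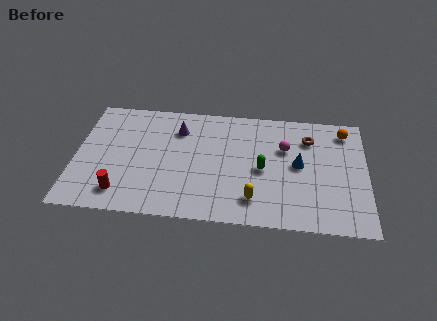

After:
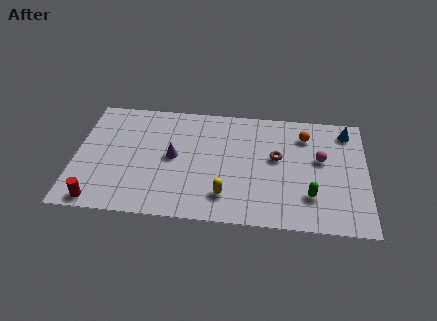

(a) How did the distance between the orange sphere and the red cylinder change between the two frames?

-0.7

They were about 12.3 units apart before and 11.6 after — 0.7 units closer together.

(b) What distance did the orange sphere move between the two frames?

2.1

The orange sphere was near (13.5, 6.9) before and (11.5, 6.4) after, so it travelled √(2.0² + 0.5²) ≈ 2.1 units.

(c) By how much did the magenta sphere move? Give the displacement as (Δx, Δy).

(1.8, -0.6)

The magenta sphere started near (10.5, 5.4) and ended near (12.3, 4.8).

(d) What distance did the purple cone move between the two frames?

2.0

The purple cone was near (5.1, 6.2) before and (4.9, 4.2) after, so it travelled √(0.2² + 2.0²) ≈ 2.0 units.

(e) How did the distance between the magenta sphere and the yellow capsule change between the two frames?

+1.6

They were about 4.0 units apart before and 5.6 after — 1.6 units further apart.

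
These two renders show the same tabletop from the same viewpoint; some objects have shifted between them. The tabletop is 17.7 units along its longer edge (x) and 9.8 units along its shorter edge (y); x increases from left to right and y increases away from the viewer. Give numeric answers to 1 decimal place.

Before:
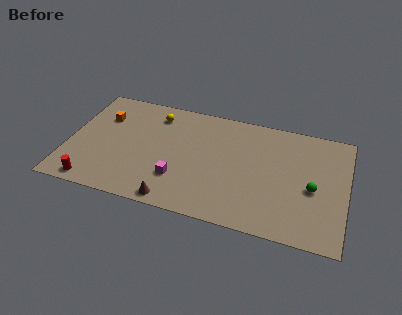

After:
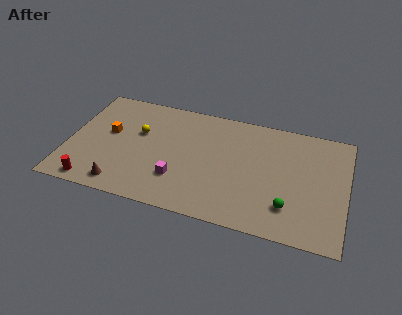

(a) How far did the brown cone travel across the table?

3.4

The brown cone was near (7.1, 0.9) before and (3.7, 1.3) after, so it travelled √(3.4² + 0.4²) ≈ 3.4 units.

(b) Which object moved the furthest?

the brown cone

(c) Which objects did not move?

the red cylinder and the magenta cube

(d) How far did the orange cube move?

1.4

The orange cube moved from about (2.0, 6.9) to (2.5, 5.6), a distance of √(0.5² + 1.3²) ≈ 1.4.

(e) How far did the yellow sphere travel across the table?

2.1

The yellow sphere was near (5.3, 8.0) before and (4.4, 6.1) after, so it travelled √(0.9² + 1.9²) ≈ 2.1 units.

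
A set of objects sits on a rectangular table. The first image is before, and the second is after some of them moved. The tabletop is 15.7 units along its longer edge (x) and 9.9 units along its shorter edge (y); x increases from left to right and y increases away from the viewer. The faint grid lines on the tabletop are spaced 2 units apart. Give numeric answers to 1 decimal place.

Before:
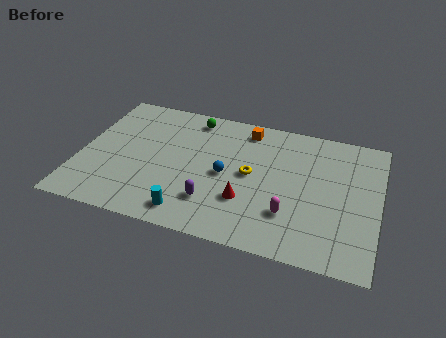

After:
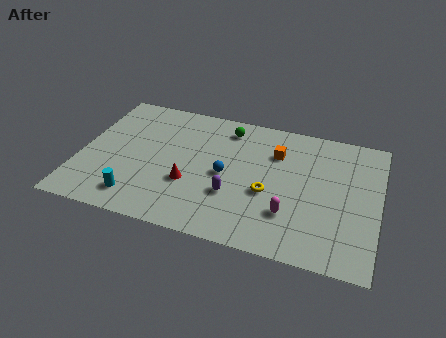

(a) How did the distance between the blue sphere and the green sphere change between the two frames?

-0.8

The distance was about 4.4 in the first image and 3.6 in the second, so they moved 0.8 units closer together.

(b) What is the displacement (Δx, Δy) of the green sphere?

(1.9, -0.3)

From the two frames, the green sphere sits at roughly (5.6, 8.6) before and (7.5, 8.3) after.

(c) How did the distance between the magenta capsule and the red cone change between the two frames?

+3.0

Before: roughly 2.3 units apart; after: 5.3. That's 3.0 units further apart.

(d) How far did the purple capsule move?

1.3

The purple capsule moved from about (7.2, 2.5) to (8.2, 3.3), a distance of √(1.0² + 0.8²) ≈ 1.3.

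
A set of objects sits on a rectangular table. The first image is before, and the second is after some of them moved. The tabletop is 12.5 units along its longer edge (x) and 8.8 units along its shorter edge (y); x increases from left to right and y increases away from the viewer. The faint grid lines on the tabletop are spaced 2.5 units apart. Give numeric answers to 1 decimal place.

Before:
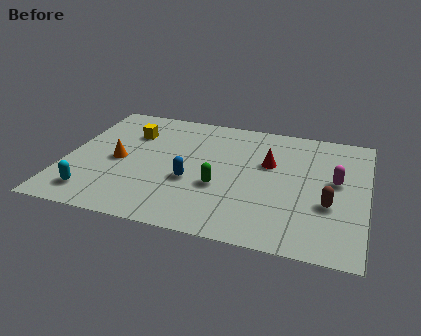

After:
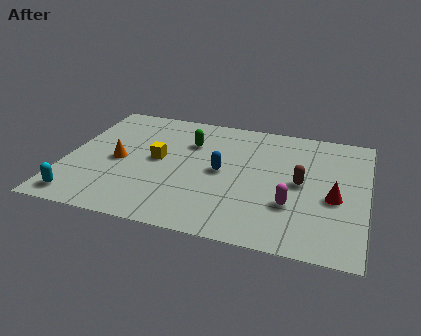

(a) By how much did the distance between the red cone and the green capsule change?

+3.8

The distance was about 2.9 in the first image and 6.7 in the second, so they moved 3.8 units further apart.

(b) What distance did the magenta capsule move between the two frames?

2.7

From (11.2, 4.9) to (9.5, 2.8), the magenta capsule covered √(1.7² + 2.1²) ≈ 2.7 units.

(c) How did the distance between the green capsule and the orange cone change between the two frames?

-0.9

They were about 4.4 units apart before and 3.5 after — 0.9 units closer together.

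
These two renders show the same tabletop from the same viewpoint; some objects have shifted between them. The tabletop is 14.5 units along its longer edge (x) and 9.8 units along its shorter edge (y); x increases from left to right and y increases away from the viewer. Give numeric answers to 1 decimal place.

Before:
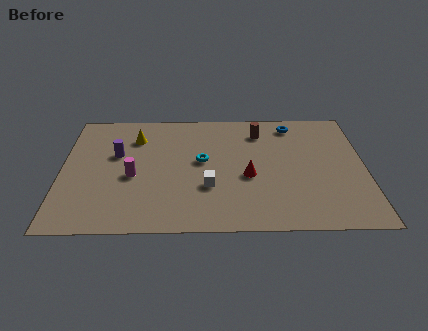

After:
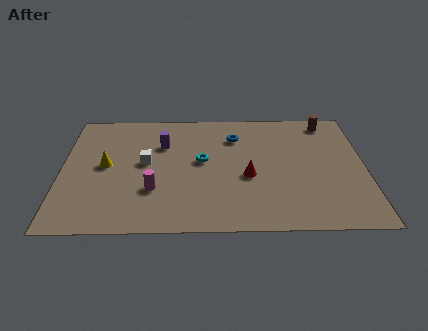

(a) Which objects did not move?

the cyan torus and the red cone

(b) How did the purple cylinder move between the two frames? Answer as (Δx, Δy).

(2.2, 0.8)

From the two frames, the purple cylinder sits at roughly (2.6, 6.0) before and (4.8, 6.8) after.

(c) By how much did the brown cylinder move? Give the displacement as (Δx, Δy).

(3.3, 0.8)

The brown cylinder started near (9.5, 7.8) and ended near (12.8, 8.6).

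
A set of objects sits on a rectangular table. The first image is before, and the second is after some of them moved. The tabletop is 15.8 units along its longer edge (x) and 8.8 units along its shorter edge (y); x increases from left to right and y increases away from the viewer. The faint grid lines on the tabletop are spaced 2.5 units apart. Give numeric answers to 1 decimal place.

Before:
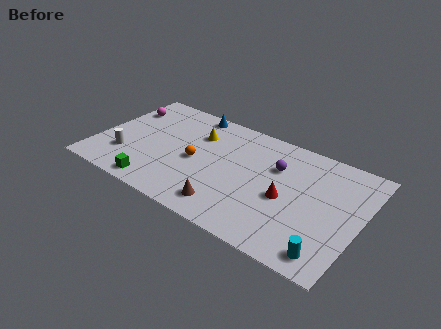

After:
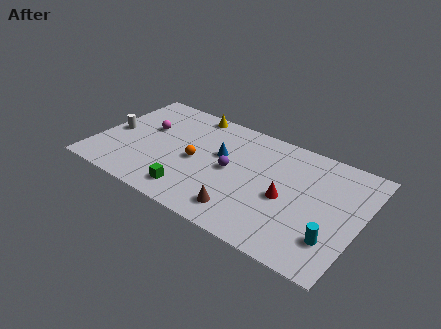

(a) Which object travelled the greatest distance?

the blue cone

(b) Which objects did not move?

the orange sphere and the red cone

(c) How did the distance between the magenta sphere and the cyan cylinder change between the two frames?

-2.2

The distance was about 14.4 in the first image and 12.2 in the second, so they moved 2.2 units closer together.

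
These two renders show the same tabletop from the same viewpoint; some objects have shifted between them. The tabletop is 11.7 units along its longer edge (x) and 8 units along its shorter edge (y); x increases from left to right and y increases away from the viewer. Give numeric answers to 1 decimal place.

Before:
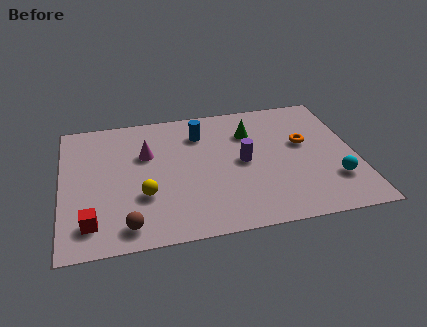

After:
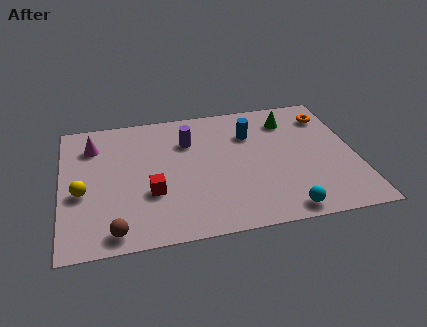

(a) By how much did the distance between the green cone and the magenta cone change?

+3.7

Before: roughly 4.2 units apart; after: 7.9. That's 3.7 units further apart.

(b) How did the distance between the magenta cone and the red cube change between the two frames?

-0.4

The distance was about 4.4 in the first image and 4.0 in the second, so they moved 0.4 units closer together.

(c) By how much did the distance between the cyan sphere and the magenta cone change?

+1.1

They were about 7.9 units apart before and 9.0 after — 1.1 units further apart.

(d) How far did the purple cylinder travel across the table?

2.7

From (7.2, 4.0) to (5.1, 5.7), the purple cylinder covered √(2.1² + 1.7²) ≈ 2.7 units.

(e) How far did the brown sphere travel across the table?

0.5

From (2.5, 1.1) to (2.0, 0.9), the brown sphere covered √(0.5² + 0.2²) ≈ 0.5 units.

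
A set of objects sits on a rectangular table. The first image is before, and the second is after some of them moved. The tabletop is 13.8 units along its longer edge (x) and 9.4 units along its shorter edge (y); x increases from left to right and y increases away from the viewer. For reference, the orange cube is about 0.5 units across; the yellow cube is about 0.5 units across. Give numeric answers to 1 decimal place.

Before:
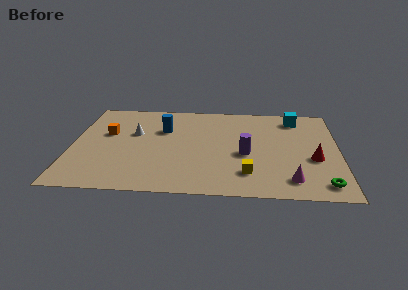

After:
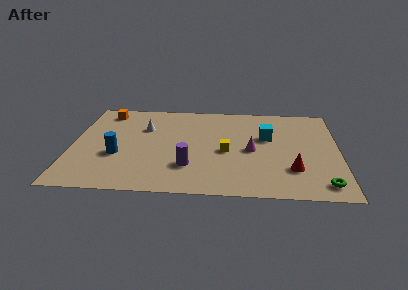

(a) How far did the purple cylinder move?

3.2

The purple cylinder moved from about (9.0, 4.0) to (6.1, 2.6), a distance of √(2.9² + 1.4²) ≈ 3.2.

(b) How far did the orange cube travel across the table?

2.3

The orange cube moved from about (1.8, 5.7) to (1.6, 8.0), a distance of √(0.2² + 2.3²) ≈ 2.3.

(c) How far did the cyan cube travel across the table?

2.6

From (11.6, 7.9) to (10.1, 5.8), the cyan cube covered √(1.5² + 2.1²) ≈ 2.6 units.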